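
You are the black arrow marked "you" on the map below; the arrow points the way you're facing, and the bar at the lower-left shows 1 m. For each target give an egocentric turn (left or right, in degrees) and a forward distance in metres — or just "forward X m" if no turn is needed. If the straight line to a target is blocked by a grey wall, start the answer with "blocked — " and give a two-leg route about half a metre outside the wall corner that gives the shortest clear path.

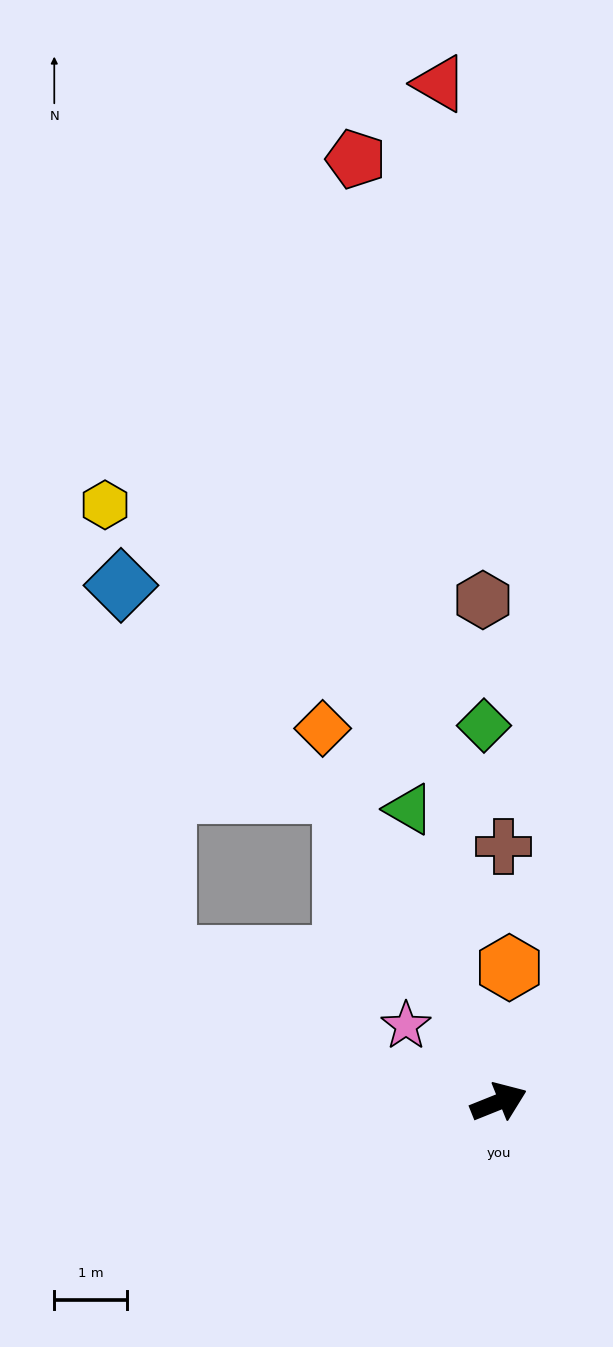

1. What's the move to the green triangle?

turn left 85°, forward 4.2 m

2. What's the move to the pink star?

turn left 119°, forward 1.6 m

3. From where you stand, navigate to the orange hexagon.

turn left 64°, forward 1.8 m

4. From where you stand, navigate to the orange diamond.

turn left 93°, forward 5.7 m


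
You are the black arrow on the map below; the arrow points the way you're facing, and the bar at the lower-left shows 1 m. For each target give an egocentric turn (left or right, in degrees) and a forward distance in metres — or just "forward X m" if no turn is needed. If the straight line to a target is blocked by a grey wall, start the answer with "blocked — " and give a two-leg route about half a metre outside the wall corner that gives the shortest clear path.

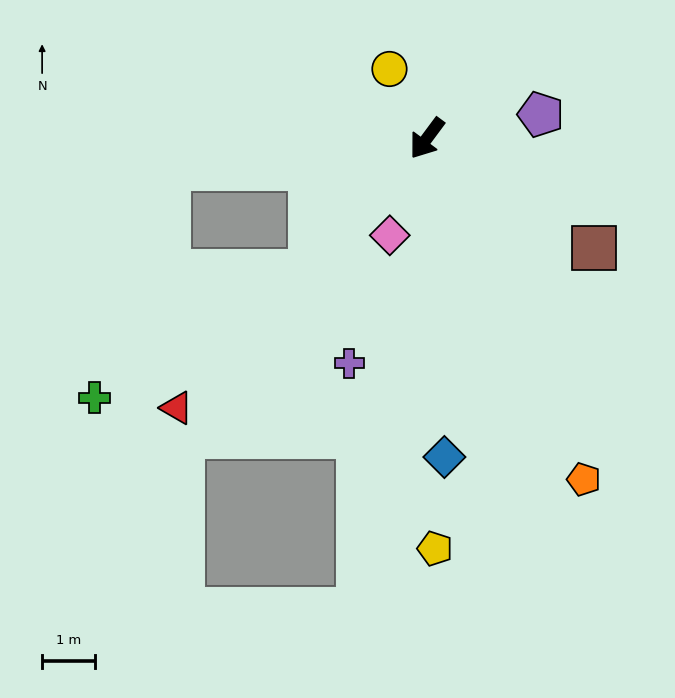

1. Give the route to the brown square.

turn left 93°, forward 3.8 m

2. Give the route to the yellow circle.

turn right 115°, forward 1.5 m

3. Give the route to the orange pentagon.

turn left 61°, forward 7.1 m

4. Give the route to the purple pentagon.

turn left 138°, forward 2.2 m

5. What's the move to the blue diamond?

turn left 40°, forward 6.0 m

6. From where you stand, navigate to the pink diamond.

turn left 16°, forward 2.0 m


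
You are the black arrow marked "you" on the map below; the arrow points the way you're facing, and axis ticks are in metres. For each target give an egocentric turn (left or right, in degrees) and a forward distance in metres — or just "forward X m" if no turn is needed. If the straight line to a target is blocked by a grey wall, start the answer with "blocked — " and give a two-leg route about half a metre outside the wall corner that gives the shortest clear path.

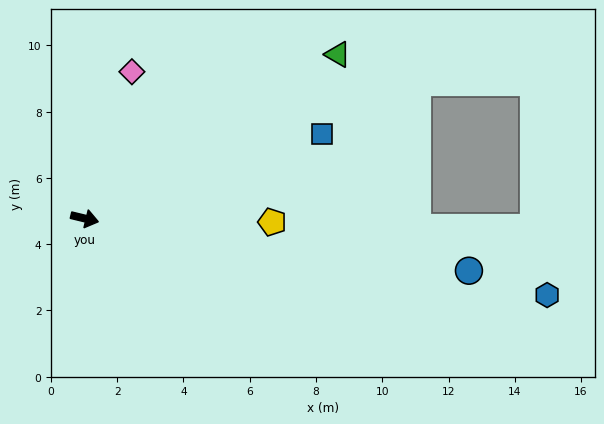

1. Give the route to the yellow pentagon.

turn left 12°, forward 5.7 m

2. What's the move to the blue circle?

turn left 6°, forward 11.7 m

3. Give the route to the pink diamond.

turn left 86°, forward 4.7 m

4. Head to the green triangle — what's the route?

turn left 47°, forward 9.1 m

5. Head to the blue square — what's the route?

turn left 33°, forward 7.6 m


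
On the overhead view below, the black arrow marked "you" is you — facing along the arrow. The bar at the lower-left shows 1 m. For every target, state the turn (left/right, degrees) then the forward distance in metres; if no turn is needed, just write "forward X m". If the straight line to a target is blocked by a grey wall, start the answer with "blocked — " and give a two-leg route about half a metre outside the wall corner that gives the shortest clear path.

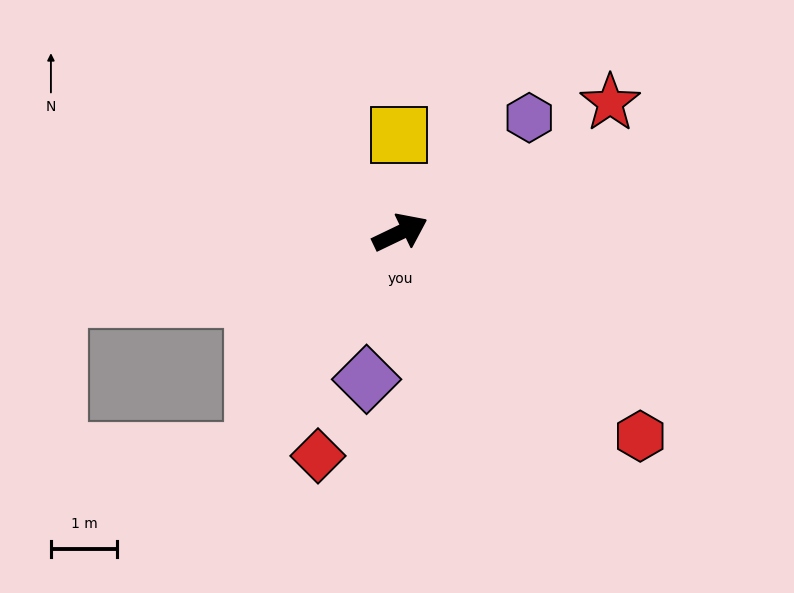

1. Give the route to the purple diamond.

turn right 129°, forward 2.3 m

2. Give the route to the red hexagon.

turn right 66°, forward 4.7 m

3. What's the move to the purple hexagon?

turn left 16°, forward 2.6 m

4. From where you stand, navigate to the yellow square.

turn left 65°, forward 1.5 m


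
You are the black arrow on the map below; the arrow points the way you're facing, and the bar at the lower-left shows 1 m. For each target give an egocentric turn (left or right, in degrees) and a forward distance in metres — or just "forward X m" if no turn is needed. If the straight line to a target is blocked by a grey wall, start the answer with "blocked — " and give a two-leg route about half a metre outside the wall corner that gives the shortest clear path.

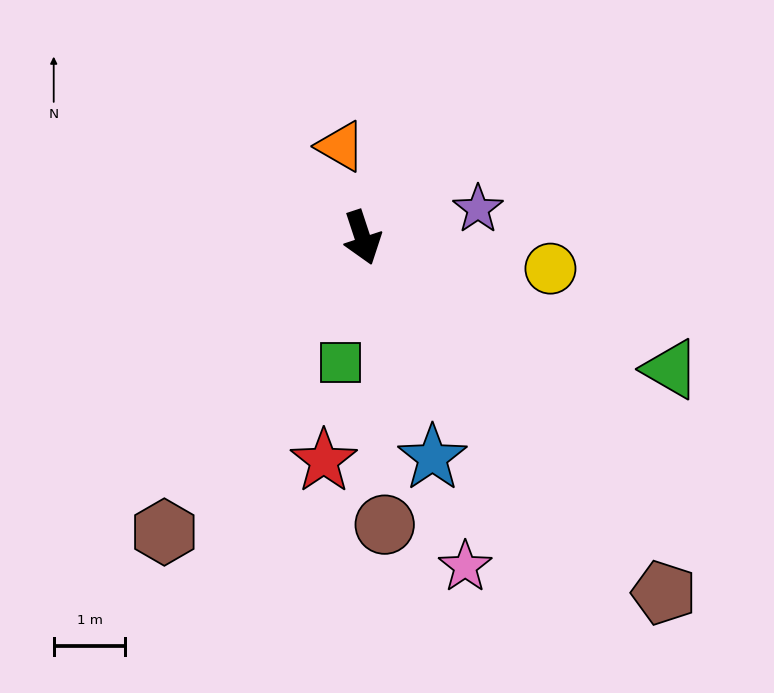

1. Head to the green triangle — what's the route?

turn left 49°, forward 4.7 m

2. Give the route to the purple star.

turn left 86°, forward 1.7 m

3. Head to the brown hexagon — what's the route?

turn right 52°, forward 5.0 m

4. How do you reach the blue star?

forward 3.2 m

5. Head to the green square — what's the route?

turn right 28°, forward 1.8 m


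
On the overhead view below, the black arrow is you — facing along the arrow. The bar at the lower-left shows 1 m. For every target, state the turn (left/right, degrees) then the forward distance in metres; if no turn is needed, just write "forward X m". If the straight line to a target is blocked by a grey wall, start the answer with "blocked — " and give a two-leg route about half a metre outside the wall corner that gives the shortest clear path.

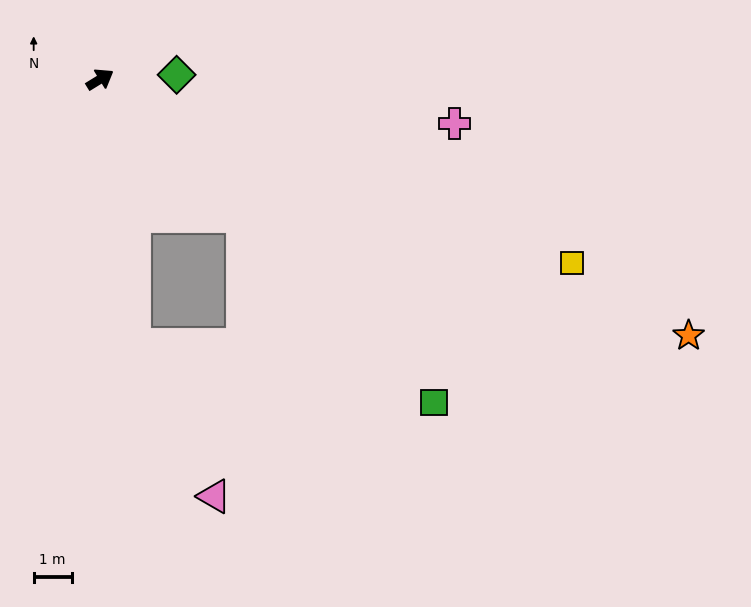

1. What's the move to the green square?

turn right 76°, forward 12.3 m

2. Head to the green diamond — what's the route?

turn right 28°, forward 2.0 m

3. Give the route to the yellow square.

turn right 53°, forward 13.4 m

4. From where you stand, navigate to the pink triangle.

blocked — turn right 114°, forward 7.0 m, then turn left 20°, forward 4.5 m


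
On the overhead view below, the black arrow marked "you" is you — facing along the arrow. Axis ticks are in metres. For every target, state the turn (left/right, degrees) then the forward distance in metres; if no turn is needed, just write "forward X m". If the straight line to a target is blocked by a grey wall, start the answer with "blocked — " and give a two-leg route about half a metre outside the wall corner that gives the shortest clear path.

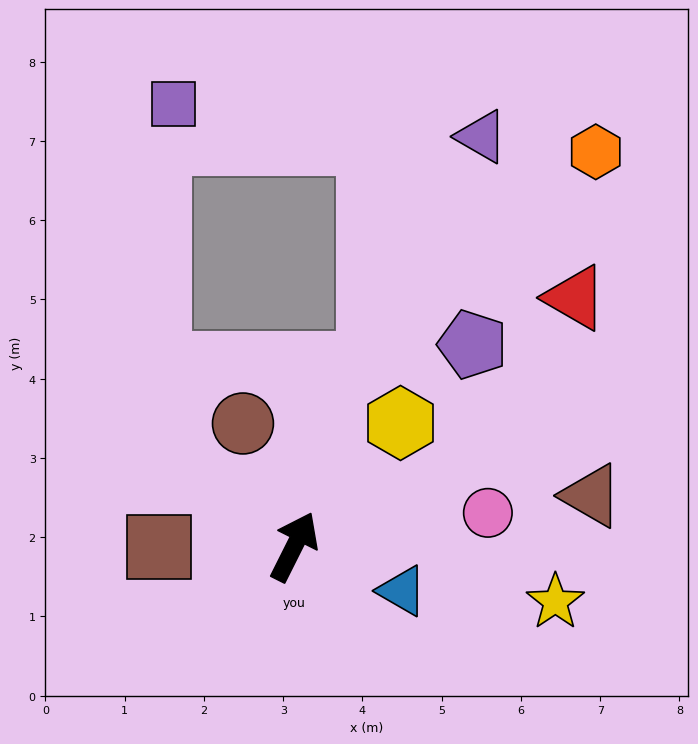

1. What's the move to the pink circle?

turn right 54°, forward 2.5 m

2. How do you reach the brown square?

turn left 117°, forward 1.7 m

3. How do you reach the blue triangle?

turn right 86°, forward 1.5 m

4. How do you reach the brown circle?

turn left 49°, forward 1.7 m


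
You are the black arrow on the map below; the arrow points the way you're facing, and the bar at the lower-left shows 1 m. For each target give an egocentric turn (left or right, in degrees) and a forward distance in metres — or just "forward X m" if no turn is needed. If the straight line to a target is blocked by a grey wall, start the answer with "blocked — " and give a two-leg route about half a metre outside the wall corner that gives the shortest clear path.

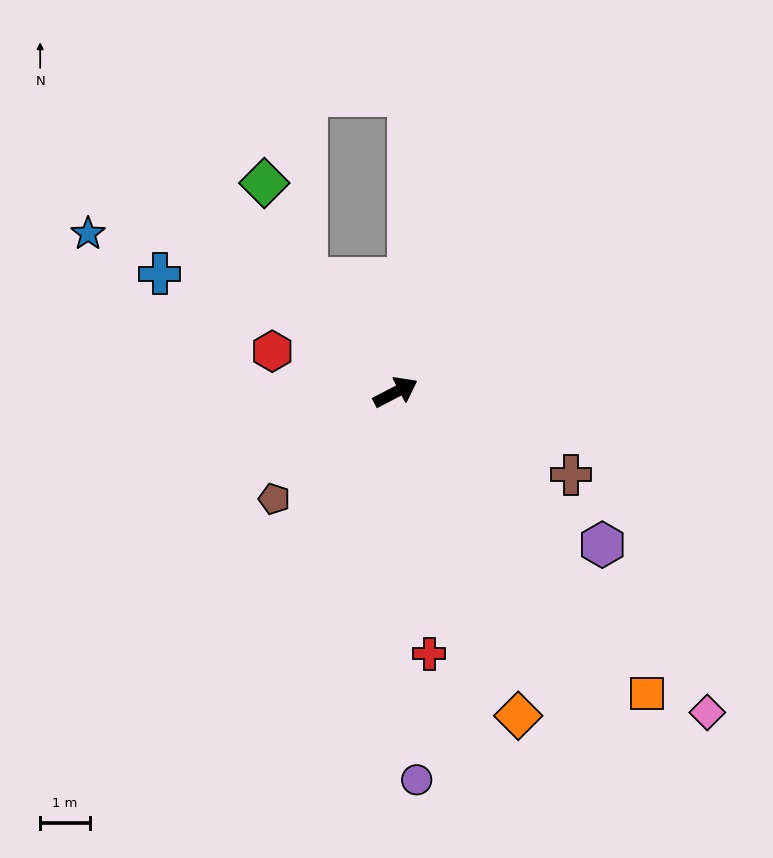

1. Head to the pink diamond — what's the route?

turn right 73°, forward 9.0 m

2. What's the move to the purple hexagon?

turn right 64°, forward 5.2 m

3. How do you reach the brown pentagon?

turn right 166°, forward 3.3 m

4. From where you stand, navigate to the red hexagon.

turn left 134°, forward 2.6 m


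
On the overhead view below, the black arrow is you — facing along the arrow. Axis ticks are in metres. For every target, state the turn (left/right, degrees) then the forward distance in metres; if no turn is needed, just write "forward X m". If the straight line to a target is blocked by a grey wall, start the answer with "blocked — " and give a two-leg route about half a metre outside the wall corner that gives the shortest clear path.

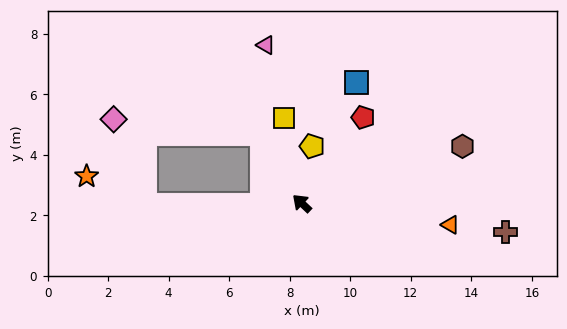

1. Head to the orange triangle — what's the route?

turn right 145°, forward 5.0 m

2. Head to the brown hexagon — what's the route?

turn right 117°, forward 5.6 m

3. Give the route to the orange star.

blocked — turn left 44°, forward 5.2 m, then turn right 27°, forward 2.1 m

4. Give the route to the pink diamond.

blocked — turn right 17°, forward 2.7 m, then turn left 55°, forward 4.9 m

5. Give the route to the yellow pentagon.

turn right 57°, forward 1.9 m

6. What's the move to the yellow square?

turn right 35°, forward 2.9 m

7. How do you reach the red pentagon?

turn right 82°, forward 3.5 m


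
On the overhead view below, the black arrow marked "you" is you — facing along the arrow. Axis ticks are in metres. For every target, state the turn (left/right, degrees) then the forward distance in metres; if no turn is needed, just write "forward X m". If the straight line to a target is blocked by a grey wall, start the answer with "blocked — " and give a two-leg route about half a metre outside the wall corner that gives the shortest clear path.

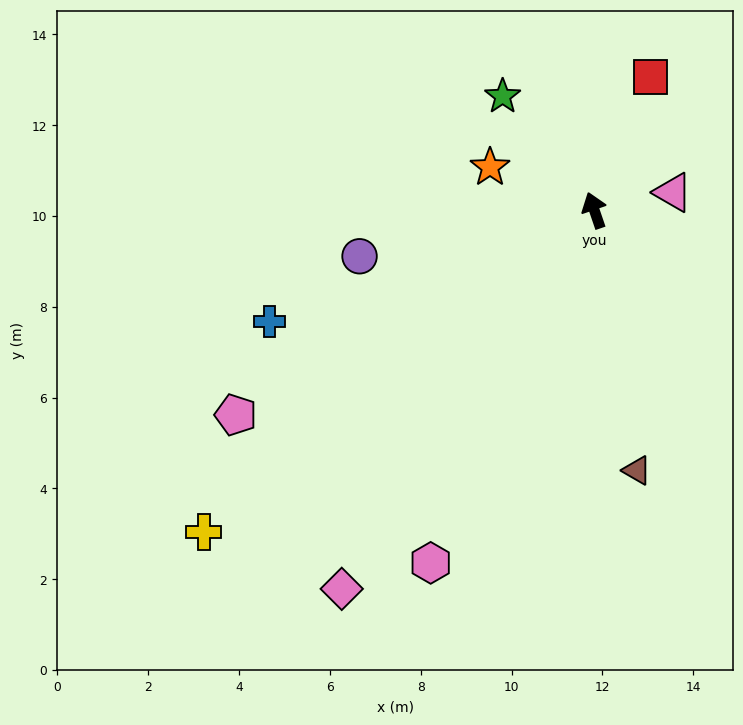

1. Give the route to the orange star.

turn left 49°, forward 2.5 m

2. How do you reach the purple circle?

turn left 82°, forward 5.3 m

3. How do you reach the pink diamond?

turn left 127°, forward 10.0 m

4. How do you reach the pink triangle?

turn right 96°, forward 1.8 m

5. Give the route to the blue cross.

turn left 90°, forward 7.6 m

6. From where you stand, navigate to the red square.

turn right 42°, forward 3.2 m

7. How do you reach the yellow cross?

turn left 111°, forward 11.1 m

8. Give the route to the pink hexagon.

turn left 136°, forward 8.6 m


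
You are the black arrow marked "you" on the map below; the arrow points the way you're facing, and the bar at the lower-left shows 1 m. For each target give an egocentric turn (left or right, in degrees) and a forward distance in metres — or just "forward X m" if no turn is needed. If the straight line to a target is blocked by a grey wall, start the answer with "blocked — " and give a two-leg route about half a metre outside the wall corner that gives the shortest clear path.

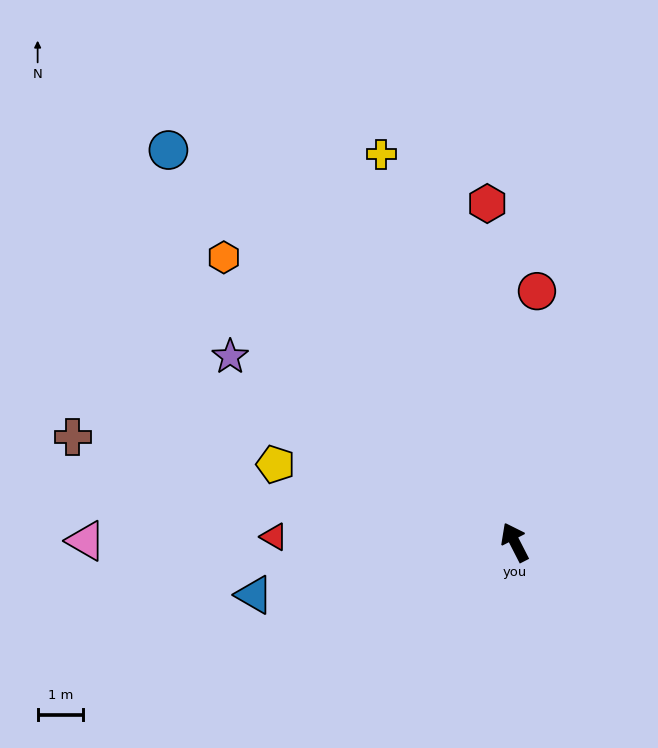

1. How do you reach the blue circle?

turn left 14°, forward 11.6 m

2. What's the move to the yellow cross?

turn right 8°, forward 9.1 m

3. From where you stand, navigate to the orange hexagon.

turn left 18°, forward 9.0 m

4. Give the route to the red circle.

turn right 32°, forward 5.6 m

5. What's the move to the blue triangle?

turn left 74°, forward 5.9 m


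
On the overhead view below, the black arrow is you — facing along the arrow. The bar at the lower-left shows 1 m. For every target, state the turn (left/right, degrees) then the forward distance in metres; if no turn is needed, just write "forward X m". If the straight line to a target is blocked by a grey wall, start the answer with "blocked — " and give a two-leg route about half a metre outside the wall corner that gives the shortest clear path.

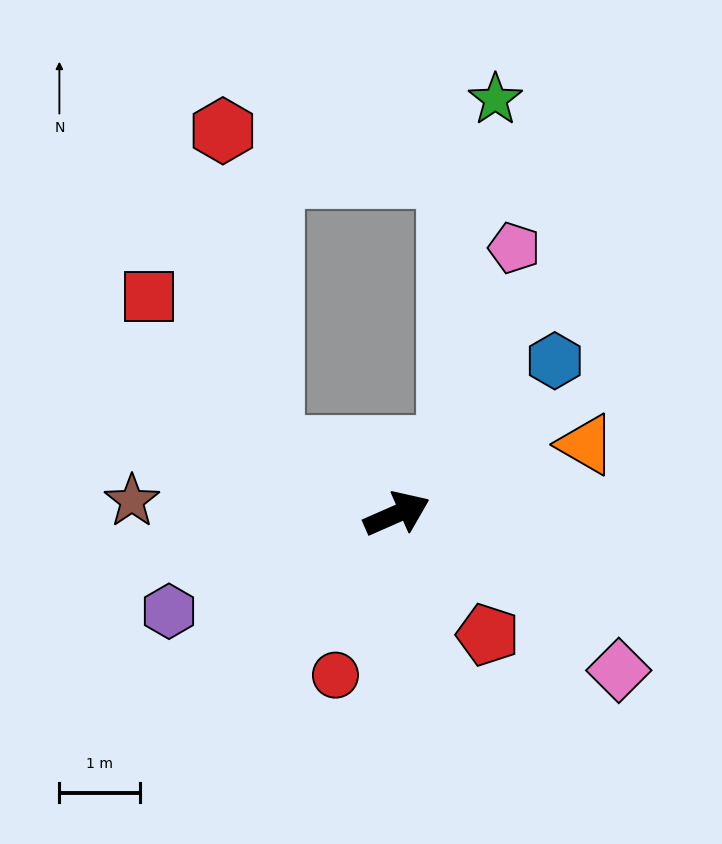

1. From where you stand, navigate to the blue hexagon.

turn left 20°, forward 2.7 m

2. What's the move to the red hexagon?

blocked — turn left 130°, forward 1.8 m, then turn right 55°, forward 4.0 m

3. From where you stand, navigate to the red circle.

turn right 135°, forward 2.1 m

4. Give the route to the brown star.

turn left 153°, forward 3.3 m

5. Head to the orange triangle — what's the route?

turn right 4°, forward 2.5 m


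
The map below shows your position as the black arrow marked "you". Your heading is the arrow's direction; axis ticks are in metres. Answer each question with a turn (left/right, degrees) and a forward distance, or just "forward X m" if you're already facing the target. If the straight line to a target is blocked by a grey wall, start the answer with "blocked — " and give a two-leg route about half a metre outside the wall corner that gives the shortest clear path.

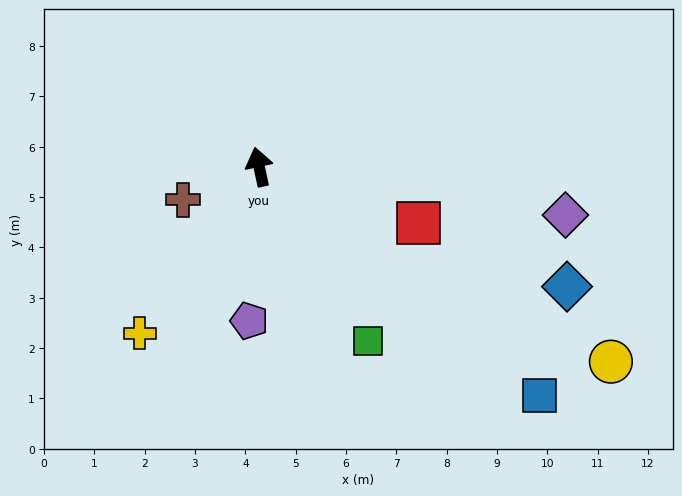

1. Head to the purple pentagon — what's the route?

turn left 164°, forward 3.1 m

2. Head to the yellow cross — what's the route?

turn left 132°, forward 4.1 m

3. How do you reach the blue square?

turn right 141°, forward 7.2 m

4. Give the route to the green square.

turn right 160°, forward 4.1 m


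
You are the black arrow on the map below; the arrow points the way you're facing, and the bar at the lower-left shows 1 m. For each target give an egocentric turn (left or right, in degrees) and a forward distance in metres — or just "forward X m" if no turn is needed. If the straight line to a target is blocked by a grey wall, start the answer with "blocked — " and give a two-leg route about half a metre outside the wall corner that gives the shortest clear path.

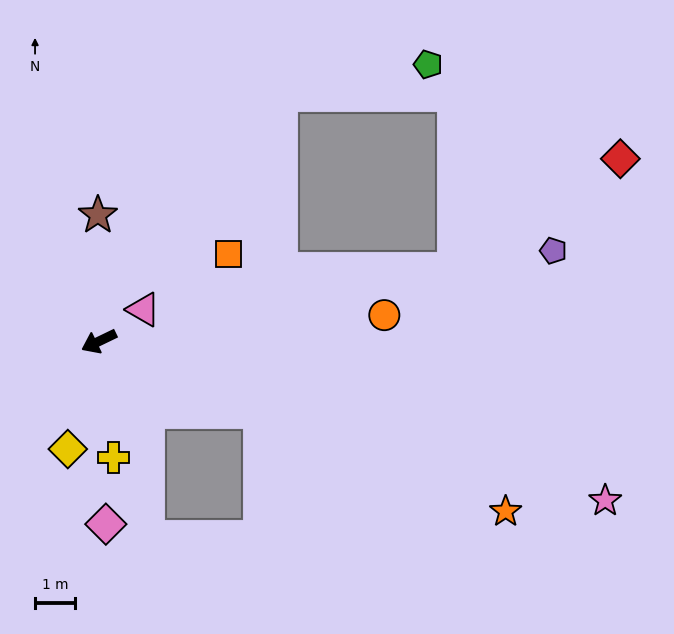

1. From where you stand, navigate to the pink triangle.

turn right 170°, forward 1.4 m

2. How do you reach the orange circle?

turn left 159°, forward 7.1 m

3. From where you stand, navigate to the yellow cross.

turn left 71°, forward 2.9 m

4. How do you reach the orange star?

turn left 132°, forward 11.0 m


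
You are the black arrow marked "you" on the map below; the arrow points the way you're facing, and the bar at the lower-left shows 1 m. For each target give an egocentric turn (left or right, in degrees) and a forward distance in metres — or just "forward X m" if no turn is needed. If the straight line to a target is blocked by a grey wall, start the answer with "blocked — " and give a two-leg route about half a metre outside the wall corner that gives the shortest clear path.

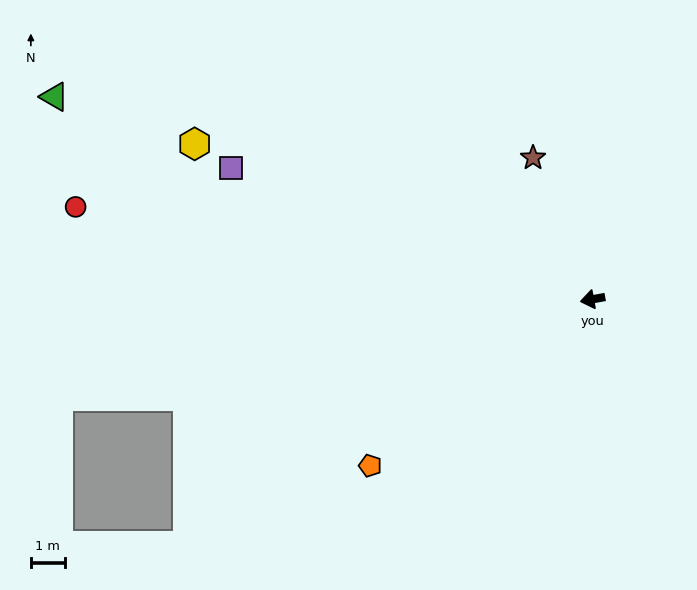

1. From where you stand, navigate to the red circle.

turn right 20°, forward 15.4 m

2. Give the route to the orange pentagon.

turn left 26°, forward 8.1 m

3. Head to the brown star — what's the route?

turn right 77°, forward 4.5 m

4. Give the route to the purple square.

turn right 30°, forward 11.2 m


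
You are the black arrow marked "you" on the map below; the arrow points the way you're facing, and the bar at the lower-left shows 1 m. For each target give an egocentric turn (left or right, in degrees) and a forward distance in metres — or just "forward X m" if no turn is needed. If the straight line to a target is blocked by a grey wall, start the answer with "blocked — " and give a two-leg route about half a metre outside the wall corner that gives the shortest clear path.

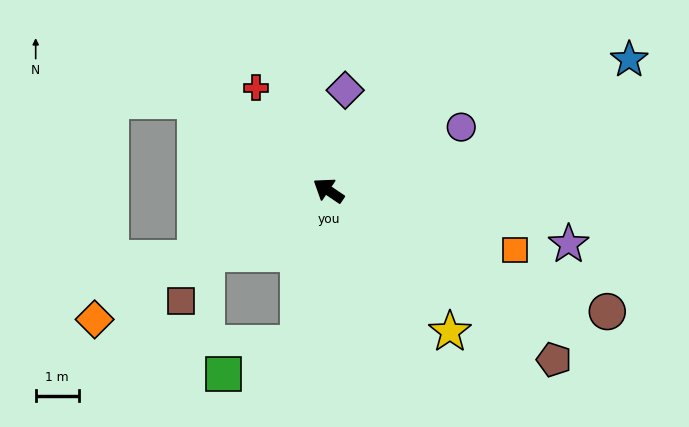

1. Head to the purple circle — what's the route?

turn right 120°, forward 3.4 m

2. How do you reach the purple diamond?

turn right 65°, forward 2.4 m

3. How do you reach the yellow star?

turn left 165°, forward 4.3 m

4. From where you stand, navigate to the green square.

blocked — turn left 113°, forward 3.6 m, then turn right 57°, forward 1.9 m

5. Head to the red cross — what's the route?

turn right 21°, forward 2.9 m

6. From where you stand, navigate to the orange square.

turn right 164°, forward 4.5 m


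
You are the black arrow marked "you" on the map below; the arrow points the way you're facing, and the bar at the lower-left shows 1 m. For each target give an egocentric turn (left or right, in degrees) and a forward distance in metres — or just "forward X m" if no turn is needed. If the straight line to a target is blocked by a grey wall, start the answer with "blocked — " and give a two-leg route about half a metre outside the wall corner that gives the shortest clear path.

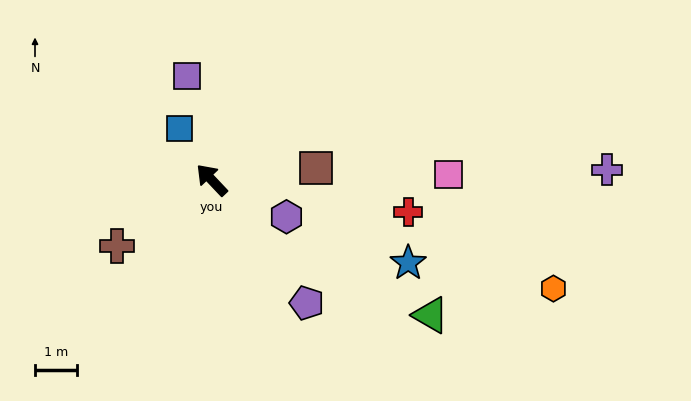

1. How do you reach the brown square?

turn right 127°, forward 2.5 m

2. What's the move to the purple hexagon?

turn right 160°, forward 2.0 m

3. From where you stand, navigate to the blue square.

turn right 11°, forward 1.5 m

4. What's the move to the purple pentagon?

turn left 174°, forward 3.7 m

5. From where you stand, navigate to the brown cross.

turn left 82°, forward 2.8 m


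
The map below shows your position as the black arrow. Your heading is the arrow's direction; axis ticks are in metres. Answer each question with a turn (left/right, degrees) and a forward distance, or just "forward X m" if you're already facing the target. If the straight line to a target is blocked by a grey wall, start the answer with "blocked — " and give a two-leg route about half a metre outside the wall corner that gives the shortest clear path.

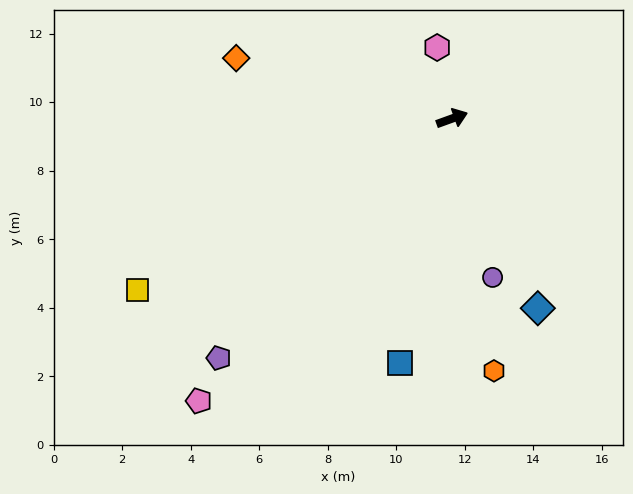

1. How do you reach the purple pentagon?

turn right 154°, forward 9.8 m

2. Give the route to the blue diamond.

turn right 86°, forward 6.1 m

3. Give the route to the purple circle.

turn right 96°, forward 4.8 m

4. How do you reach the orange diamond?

turn left 144°, forward 6.5 m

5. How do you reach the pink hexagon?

turn left 82°, forward 2.1 m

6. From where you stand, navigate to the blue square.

turn right 122°, forward 7.3 m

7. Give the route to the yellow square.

turn right 171°, forward 10.4 m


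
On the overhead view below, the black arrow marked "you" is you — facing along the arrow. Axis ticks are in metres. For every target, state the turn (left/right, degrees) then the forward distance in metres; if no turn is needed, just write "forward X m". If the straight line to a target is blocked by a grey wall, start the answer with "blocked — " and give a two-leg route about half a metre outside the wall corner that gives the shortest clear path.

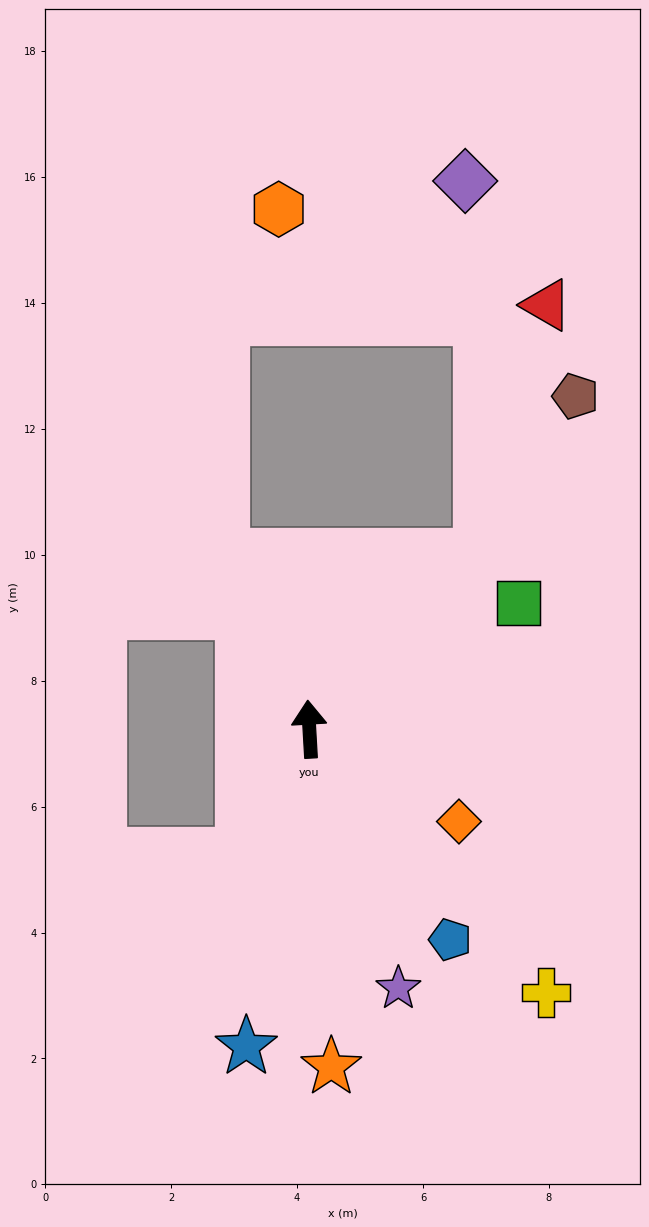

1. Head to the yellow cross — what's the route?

turn right 141°, forward 5.6 m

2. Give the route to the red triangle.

blocked — turn right 48°, forward 3.9 m, then turn left 30°, forward 4.1 m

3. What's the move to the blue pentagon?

turn right 149°, forward 4.0 m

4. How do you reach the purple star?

turn right 164°, forward 4.4 m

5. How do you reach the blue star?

turn left 165°, forward 5.1 m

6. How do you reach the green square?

turn right 62°, forward 3.9 m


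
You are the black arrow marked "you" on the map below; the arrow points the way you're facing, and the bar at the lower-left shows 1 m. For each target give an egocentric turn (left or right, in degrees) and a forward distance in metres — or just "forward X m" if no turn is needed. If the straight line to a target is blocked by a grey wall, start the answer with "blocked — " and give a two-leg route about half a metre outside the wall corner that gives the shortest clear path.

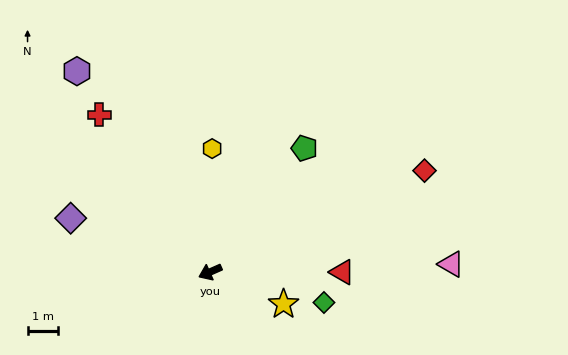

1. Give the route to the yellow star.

turn left 132°, forward 2.6 m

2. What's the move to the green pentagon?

turn right 151°, forward 5.1 m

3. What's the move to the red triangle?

turn left 156°, forward 4.3 m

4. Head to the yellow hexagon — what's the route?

turn right 115°, forward 4.0 m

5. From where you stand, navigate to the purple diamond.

turn right 45°, forward 4.9 m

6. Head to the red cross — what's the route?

turn right 79°, forward 6.3 m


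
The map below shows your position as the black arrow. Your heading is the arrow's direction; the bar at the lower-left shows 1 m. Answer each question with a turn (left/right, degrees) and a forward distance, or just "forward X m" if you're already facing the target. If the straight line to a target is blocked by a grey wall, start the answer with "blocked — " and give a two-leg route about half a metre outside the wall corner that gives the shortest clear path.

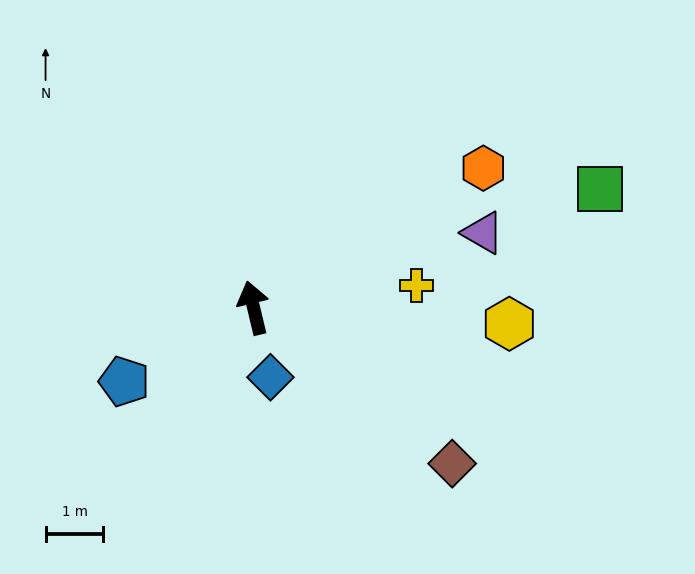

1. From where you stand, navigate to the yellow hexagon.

turn right 107°, forward 4.4 m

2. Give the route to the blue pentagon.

turn left 106°, forward 2.6 m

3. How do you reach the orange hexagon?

turn right 72°, forward 4.6 m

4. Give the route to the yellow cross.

turn right 96°, forward 2.8 m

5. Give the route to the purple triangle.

turn right 85°, forward 4.2 m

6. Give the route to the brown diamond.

turn right 142°, forward 4.4 m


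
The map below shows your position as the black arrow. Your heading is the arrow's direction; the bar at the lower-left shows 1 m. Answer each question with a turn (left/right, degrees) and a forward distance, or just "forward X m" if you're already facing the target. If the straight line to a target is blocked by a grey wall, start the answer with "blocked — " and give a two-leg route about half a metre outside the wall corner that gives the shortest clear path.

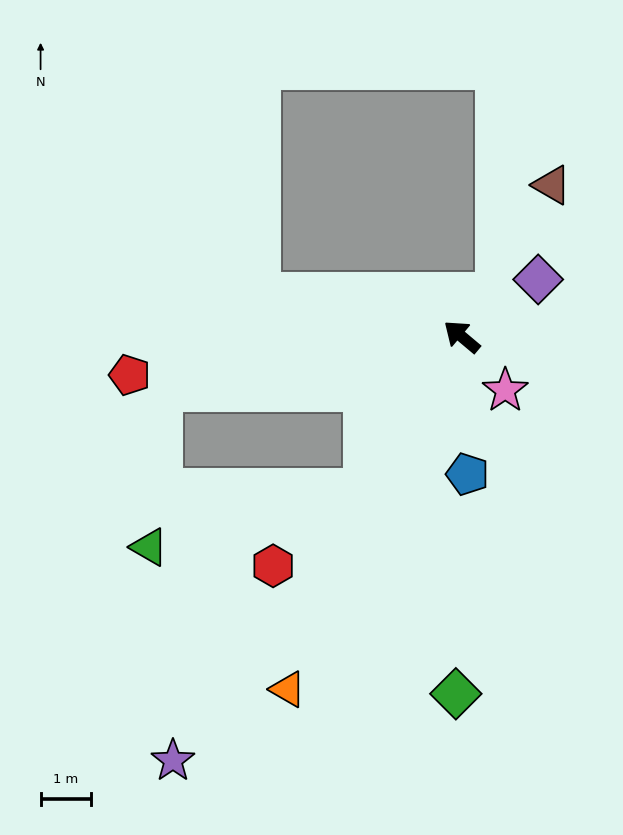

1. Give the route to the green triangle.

blocked — turn left 98°, forward 3.6 m, then turn right 43°, forward 4.4 m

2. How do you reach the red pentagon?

turn left 47°, forward 6.6 m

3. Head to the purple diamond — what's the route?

turn right 103°, forward 1.9 m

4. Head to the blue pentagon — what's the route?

turn left 132°, forward 2.7 m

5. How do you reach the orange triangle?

turn left 104°, forward 7.8 m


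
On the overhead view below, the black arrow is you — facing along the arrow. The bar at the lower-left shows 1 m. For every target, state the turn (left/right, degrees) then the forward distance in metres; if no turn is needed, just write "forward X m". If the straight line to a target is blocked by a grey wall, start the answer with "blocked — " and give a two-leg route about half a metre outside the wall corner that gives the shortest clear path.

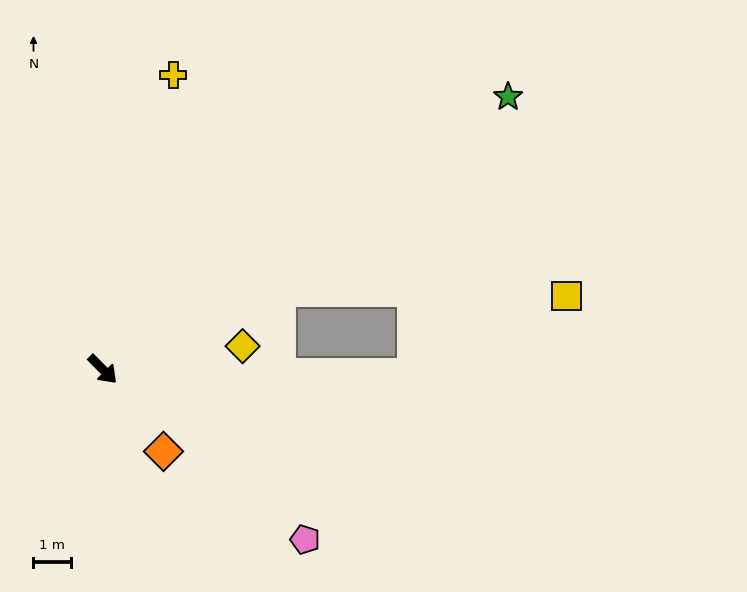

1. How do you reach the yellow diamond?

turn left 55°, forward 3.7 m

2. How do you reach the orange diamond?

turn right 8°, forward 2.7 m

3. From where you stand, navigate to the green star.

turn left 79°, forward 12.9 m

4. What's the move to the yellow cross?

turn left 122°, forward 8.0 m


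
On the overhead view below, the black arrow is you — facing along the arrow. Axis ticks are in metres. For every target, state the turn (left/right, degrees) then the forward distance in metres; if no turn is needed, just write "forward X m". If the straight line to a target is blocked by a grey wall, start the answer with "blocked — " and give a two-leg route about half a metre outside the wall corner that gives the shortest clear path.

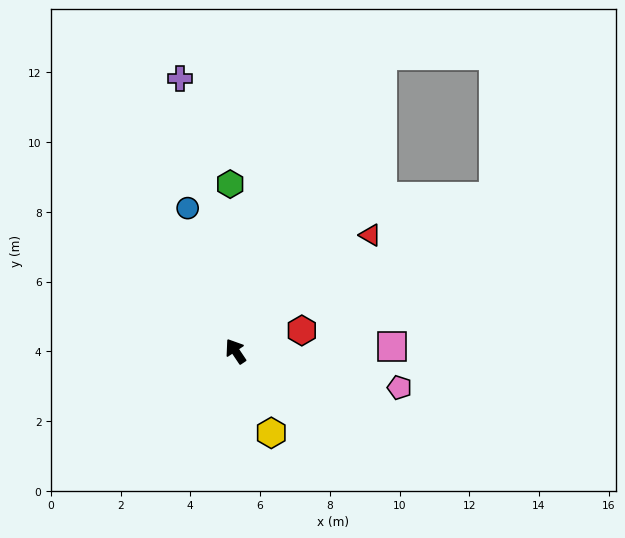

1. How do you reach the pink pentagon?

turn right 136°, forward 4.8 m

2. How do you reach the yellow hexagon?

turn left 170°, forward 2.6 m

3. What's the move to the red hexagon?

turn right 107°, forward 2.0 m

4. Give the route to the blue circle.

turn right 15°, forward 4.3 m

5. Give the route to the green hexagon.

turn right 32°, forward 4.8 m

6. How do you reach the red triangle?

turn right 83°, forward 5.1 m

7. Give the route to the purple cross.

turn right 22°, forward 8.0 m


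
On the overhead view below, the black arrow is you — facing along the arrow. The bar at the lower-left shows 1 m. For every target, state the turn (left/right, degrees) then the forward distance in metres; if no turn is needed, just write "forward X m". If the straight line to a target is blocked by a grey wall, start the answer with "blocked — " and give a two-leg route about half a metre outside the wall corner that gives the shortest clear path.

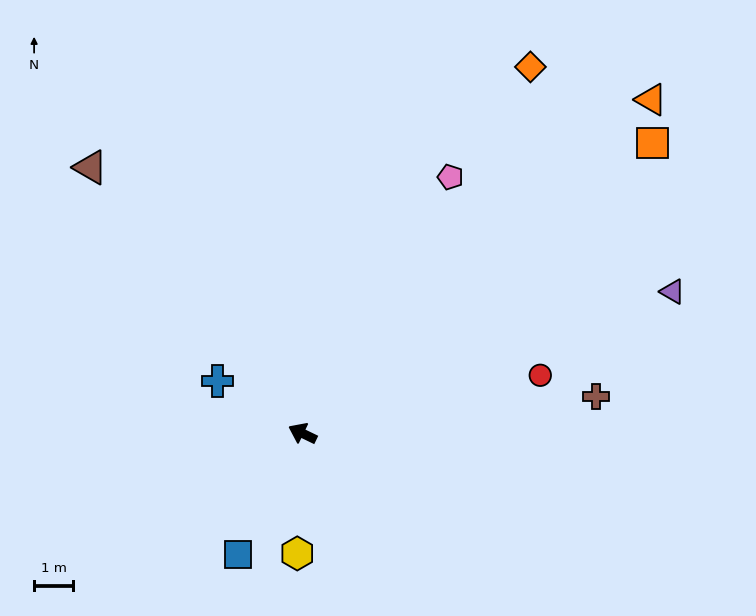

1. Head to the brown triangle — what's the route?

turn right 26°, forward 8.7 m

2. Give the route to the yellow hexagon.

turn left 113°, forward 3.1 m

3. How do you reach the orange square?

turn right 115°, forward 11.7 m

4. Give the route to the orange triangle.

turn right 110°, forward 12.4 m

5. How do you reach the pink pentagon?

turn right 94°, forward 7.6 m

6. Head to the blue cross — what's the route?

turn right 6°, forward 2.6 m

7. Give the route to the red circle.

turn right 140°, forward 6.3 m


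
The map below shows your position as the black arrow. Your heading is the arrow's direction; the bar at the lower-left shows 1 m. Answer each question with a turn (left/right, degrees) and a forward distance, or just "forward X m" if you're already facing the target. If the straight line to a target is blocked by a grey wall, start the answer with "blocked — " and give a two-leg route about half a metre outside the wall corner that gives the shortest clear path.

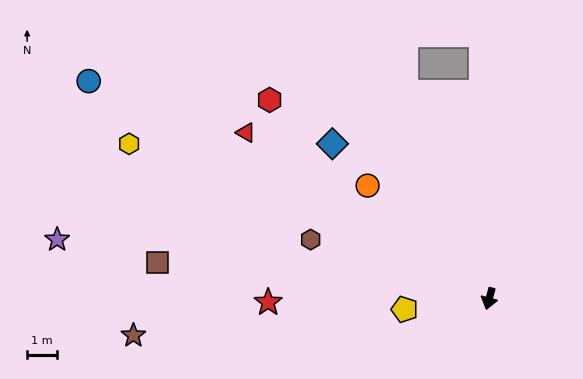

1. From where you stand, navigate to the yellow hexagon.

turn right 98°, forward 13.0 m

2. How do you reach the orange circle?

turn right 118°, forward 5.5 m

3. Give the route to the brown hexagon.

turn right 93°, forward 6.2 m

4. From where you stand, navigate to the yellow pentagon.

turn right 68°, forward 2.8 m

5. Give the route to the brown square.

turn right 81°, forward 11.0 m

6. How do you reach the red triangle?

turn right 109°, forward 9.7 m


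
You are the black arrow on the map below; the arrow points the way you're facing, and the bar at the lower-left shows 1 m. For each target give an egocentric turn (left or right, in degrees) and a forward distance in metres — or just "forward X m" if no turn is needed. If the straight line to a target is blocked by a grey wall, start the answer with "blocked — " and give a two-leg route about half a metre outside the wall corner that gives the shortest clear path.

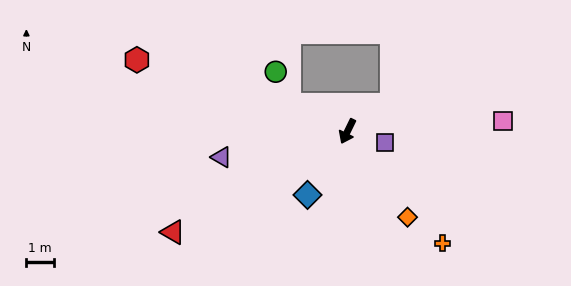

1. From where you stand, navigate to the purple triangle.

turn right 52°, forward 4.7 m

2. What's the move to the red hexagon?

turn right 83°, forward 8.0 m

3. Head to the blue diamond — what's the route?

turn right 6°, forward 2.7 m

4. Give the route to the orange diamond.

turn left 61°, forward 3.8 m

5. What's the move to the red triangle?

turn right 34°, forward 7.3 m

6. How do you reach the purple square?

turn left 100°, forward 1.4 m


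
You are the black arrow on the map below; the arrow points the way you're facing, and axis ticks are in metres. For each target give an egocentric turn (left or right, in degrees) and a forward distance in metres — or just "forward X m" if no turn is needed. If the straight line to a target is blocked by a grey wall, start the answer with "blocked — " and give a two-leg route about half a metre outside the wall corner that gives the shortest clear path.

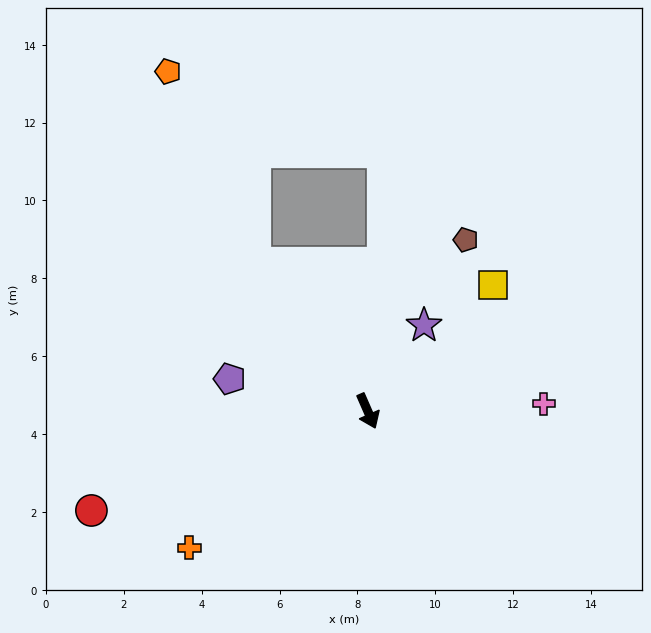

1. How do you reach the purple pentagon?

turn right 127°, forward 3.6 m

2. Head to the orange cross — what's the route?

turn right 76°, forward 5.8 m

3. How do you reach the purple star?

turn left 123°, forward 2.6 m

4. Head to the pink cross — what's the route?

turn left 69°, forward 4.5 m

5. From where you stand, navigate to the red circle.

turn right 94°, forward 7.5 m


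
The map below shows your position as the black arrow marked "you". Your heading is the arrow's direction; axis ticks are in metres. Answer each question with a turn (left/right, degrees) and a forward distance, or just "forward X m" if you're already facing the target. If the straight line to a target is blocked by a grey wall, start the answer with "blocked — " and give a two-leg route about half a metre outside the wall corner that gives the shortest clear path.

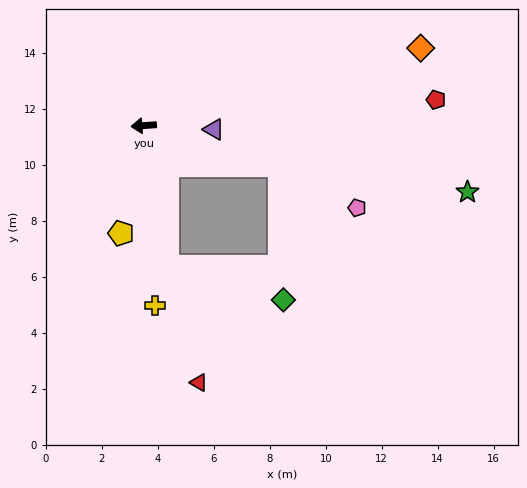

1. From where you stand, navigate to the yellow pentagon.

turn left 74°, forward 3.9 m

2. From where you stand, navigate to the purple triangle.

turn left 173°, forward 2.5 m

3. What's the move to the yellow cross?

turn left 89°, forward 6.4 m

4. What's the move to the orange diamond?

turn right 168°, forward 10.3 m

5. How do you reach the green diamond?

blocked — turn left 96°, forward 5.1 m, then turn left 64°, forward 4.3 m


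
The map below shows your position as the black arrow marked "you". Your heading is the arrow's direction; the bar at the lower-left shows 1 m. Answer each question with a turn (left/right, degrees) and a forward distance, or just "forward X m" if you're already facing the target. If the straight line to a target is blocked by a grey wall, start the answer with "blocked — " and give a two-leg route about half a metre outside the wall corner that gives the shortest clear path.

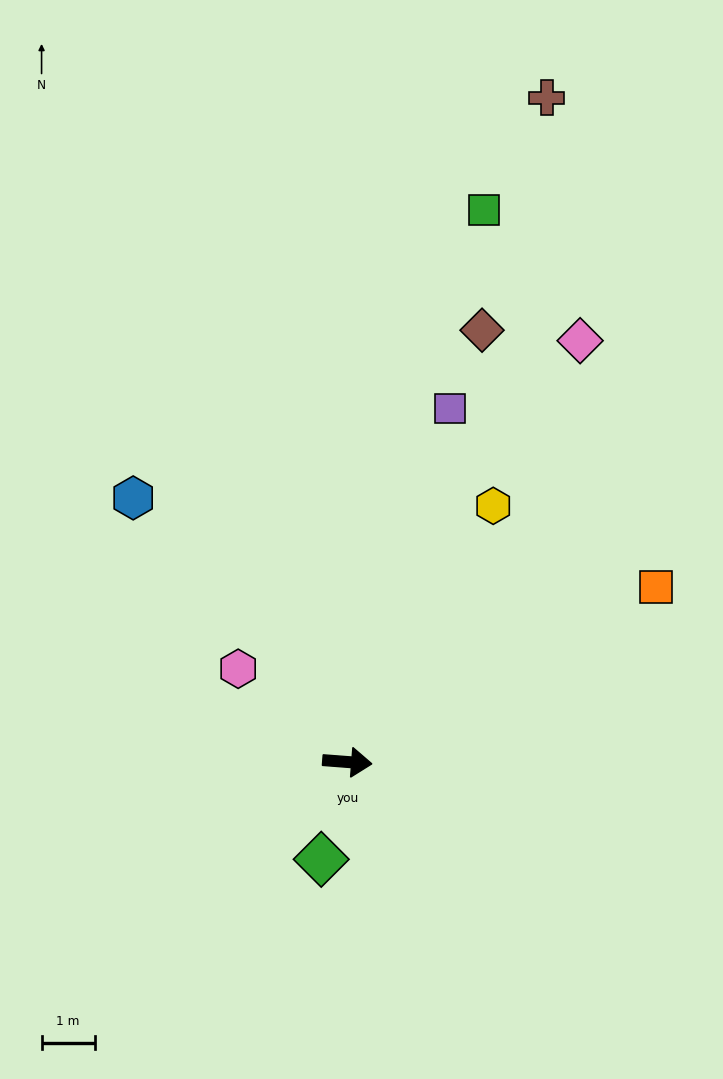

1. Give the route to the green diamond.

turn right 101°, forward 1.9 m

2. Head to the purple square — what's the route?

turn left 78°, forward 6.9 m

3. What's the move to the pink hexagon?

turn left 144°, forward 2.7 m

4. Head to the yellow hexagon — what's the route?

turn left 65°, forward 5.6 m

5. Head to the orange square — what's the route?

turn left 34°, forward 6.7 m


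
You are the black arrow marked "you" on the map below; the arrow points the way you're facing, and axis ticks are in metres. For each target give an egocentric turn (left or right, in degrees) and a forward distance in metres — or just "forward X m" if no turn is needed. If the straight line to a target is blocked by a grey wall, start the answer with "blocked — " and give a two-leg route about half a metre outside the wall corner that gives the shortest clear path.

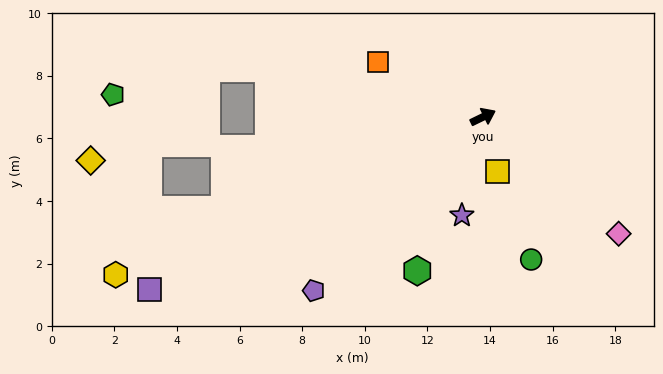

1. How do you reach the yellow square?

turn right 101°, forward 1.8 m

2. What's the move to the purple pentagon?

turn right 160°, forward 7.7 m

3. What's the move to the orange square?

turn left 126°, forward 3.8 m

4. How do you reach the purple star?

turn right 128°, forward 3.2 m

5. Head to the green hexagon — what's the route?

turn right 139°, forward 5.3 m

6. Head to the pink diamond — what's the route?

turn right 67°, forward 5.7 m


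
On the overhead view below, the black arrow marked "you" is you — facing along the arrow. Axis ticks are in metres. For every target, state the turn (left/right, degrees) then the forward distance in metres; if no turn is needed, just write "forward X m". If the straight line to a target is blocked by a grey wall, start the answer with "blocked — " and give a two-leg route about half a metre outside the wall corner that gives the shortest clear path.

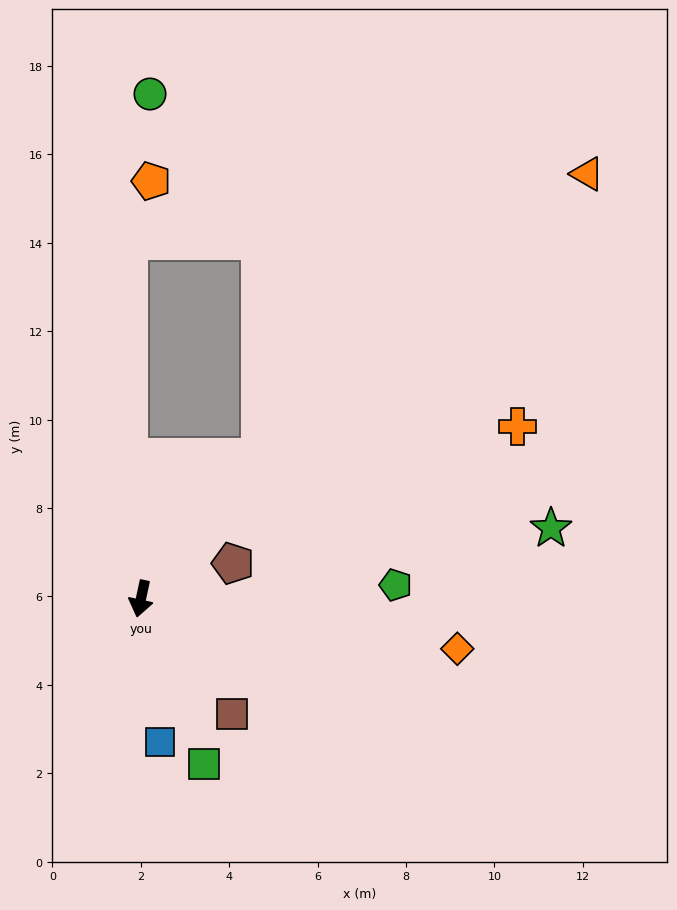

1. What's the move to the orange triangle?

turn left 146°, forward 13.9 m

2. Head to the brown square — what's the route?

turn left 50°, forward 3.3 m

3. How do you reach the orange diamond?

turn left 93°, forward 7.2 m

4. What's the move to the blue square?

turn left 20°, forward 3.3 m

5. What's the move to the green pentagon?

turn left 105°, forward 5.8 m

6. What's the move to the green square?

turn left 33°, forward 4.0 m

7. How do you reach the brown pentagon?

turn left 123°, forward 2.2 m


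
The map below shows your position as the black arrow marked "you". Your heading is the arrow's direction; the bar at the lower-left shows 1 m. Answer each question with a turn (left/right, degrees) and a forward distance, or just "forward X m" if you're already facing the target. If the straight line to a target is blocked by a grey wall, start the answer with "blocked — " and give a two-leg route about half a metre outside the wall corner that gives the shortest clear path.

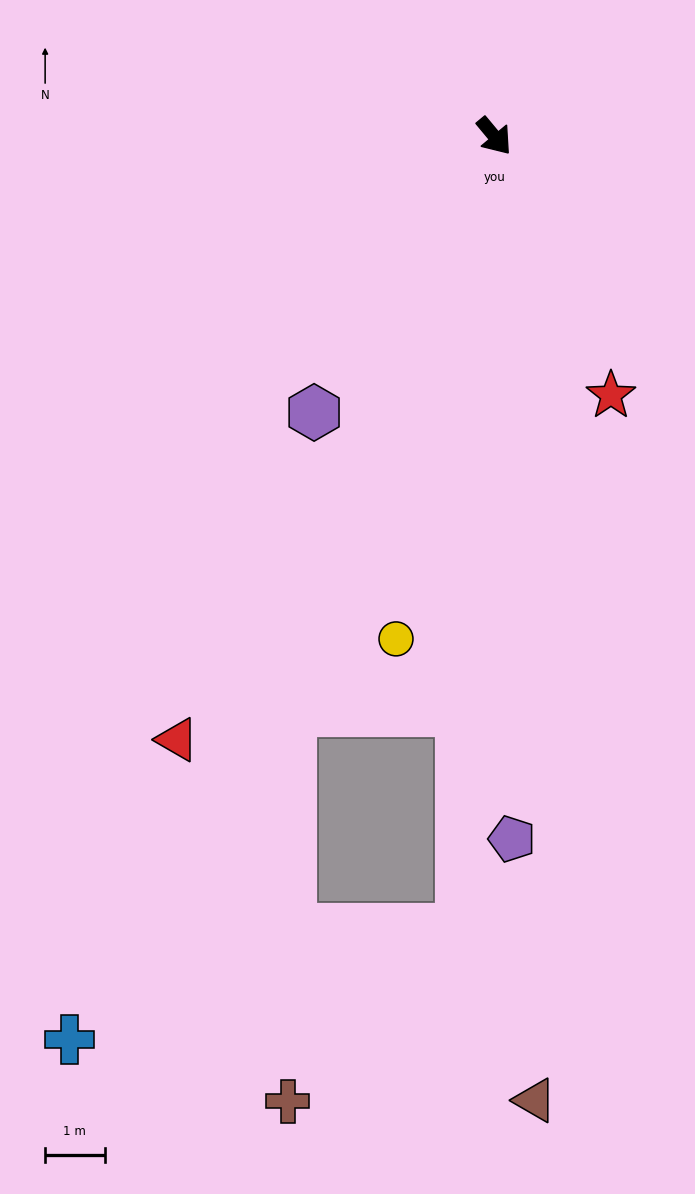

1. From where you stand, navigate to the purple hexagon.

turn right 73°, forward 5.5 m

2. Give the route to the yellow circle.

turn right 51°, forward 8.6 m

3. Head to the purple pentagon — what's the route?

turn right 38°, forward 11.8 m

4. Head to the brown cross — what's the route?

blocked — turn right 59°, forward 10.3 m, then turn left 19°, forward 6.6 m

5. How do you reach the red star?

turn right 16°, forward 4.8 m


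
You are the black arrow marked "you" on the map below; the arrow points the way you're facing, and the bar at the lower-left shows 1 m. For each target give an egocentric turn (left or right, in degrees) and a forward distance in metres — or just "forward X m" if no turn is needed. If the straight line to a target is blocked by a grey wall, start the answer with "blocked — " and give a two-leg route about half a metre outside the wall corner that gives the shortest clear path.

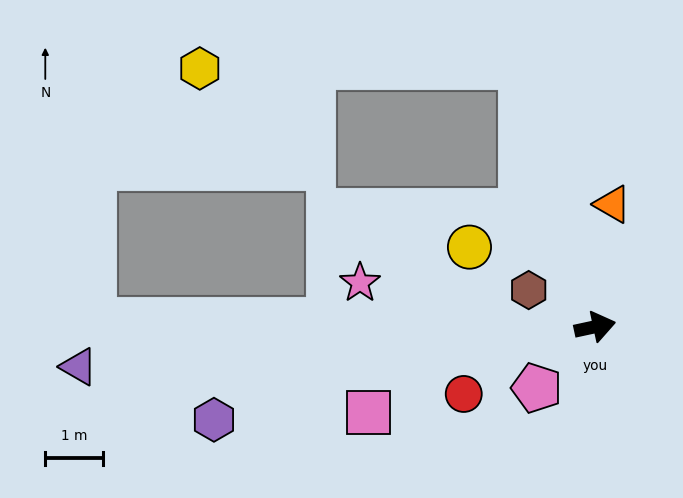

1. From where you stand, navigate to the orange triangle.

turn left 70°, forward 2.2 m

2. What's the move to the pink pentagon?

turn right 146°, forward 1.5 m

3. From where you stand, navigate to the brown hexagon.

turn left 139°, forward 1.3 m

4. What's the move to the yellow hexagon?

blocked — turn left 93°, forward 4.7 m, then turn left 75°, forward 5.6 m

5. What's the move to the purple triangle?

turn left 172°, forward 9.0 m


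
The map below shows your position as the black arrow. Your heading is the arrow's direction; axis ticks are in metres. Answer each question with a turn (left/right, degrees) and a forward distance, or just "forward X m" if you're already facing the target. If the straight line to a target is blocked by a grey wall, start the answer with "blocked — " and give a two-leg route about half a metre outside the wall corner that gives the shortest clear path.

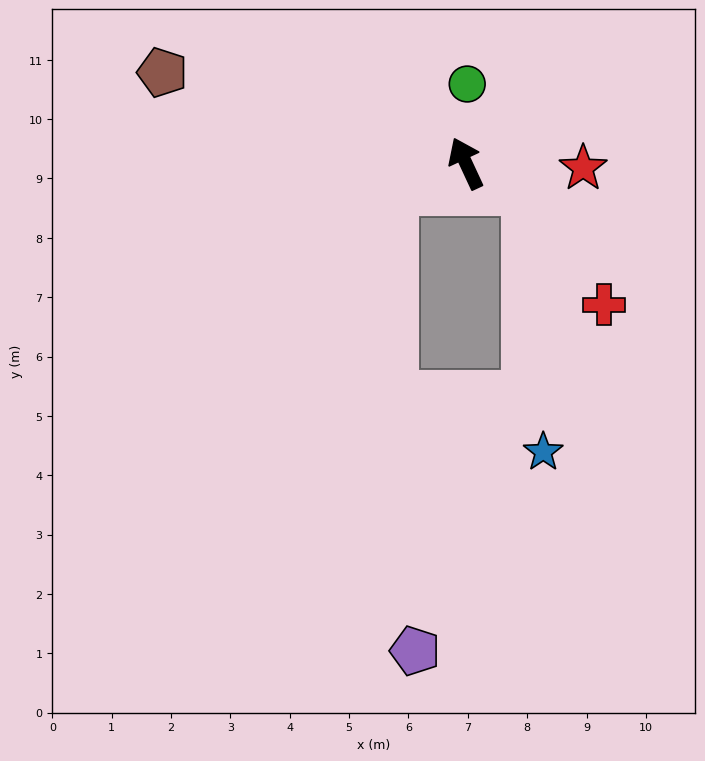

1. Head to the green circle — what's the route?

turn right 26°, forward 1.3 m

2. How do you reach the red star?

turn right 117°, forward 2.0 m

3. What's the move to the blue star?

blocked — turn right 139°, forward 1.1 m, then turn right 62°, forward 4.4 m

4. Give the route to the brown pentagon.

turn left 48°, forward 5.3 m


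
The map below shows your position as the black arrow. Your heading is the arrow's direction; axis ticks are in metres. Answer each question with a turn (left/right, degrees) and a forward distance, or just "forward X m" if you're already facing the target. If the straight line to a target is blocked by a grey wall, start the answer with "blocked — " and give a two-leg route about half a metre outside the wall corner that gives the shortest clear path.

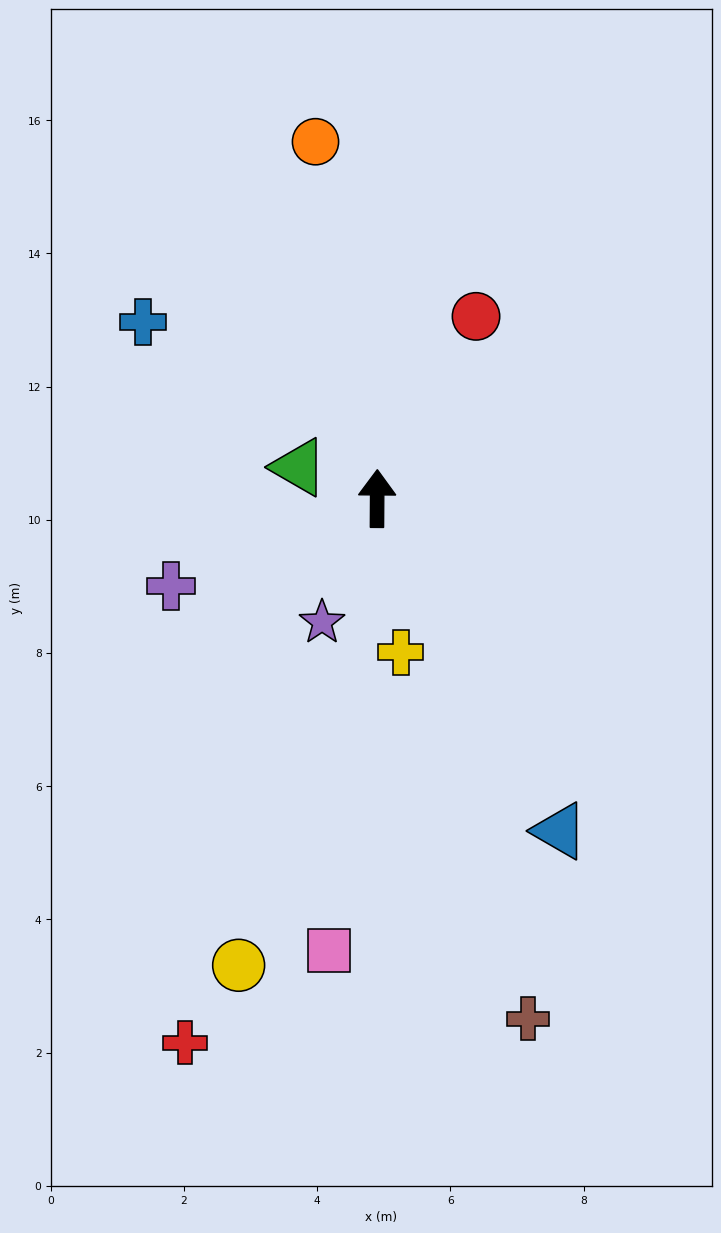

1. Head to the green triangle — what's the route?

turn left 69°, forward 1.3 m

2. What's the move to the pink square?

turn left 174°, forward 6.8 m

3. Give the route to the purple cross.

turn left 113°, forward 3.4 m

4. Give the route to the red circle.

turn right 28°, forward 3.1 m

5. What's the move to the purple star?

turn left 156°, forward 2.0 m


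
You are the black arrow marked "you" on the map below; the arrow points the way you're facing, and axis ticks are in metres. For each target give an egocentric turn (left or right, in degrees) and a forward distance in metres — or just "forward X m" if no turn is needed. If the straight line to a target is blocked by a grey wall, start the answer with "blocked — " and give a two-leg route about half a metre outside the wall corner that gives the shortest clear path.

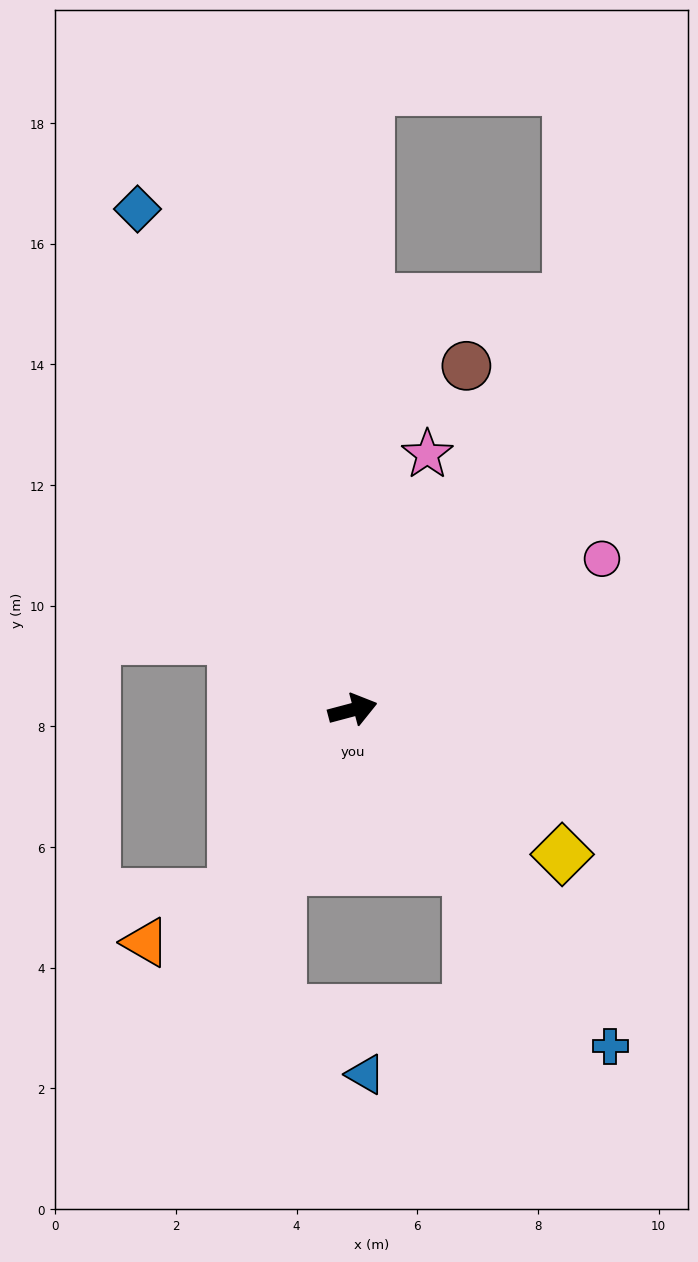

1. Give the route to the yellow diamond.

turn right 49°, forward 4.2 m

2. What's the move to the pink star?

turn left 59°, forward 4.4 m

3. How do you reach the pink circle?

turn left 16°, forward 4.8 m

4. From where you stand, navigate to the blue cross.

turn right 67°, forward 7.0 m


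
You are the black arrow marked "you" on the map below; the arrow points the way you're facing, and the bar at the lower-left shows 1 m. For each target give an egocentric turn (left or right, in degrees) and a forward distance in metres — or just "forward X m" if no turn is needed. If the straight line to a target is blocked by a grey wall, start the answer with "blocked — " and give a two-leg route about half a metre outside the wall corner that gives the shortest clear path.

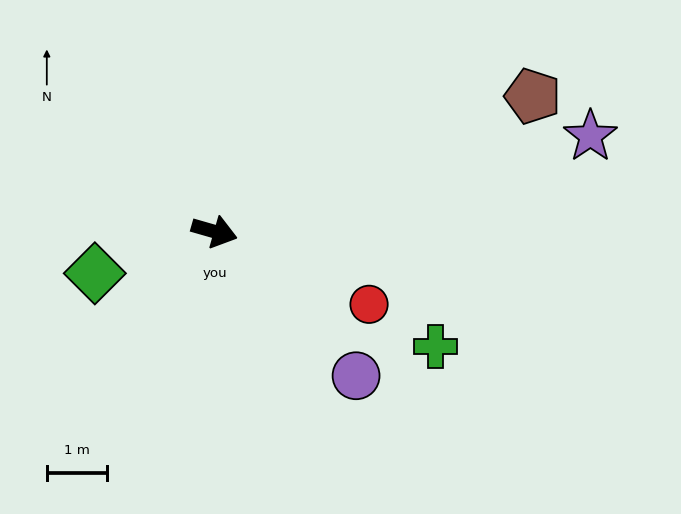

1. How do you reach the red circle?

turn right 9°, forward 2.8 m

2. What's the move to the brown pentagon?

turn left 39°, forward 5.7 m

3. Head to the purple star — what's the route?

turn left 30°, forward 6.4 m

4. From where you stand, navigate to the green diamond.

turn right 145°, forward 2.1 m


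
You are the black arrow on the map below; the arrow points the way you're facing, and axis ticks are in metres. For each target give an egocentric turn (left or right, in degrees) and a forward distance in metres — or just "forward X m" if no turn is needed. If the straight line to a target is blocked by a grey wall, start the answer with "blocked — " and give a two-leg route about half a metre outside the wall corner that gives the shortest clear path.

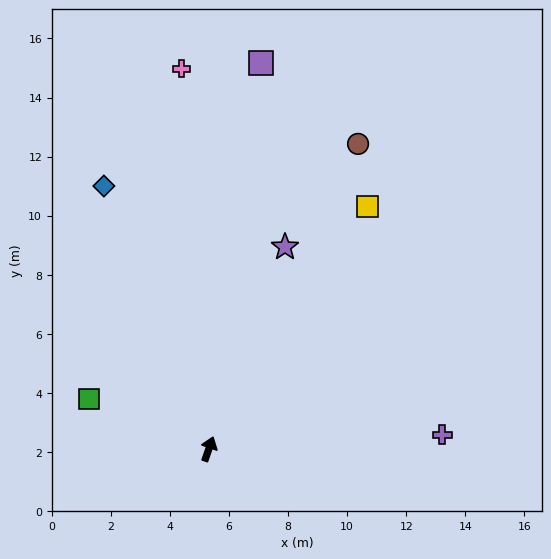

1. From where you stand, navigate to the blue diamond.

turn left 41°, forward 9.6 m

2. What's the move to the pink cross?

turn left 23°, forward 12.9 m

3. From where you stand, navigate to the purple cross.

turn right 67°, forward 7.9 m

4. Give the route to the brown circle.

turn right 7°, forward 11.5 m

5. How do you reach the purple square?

turn left 12°, forward 13.2 m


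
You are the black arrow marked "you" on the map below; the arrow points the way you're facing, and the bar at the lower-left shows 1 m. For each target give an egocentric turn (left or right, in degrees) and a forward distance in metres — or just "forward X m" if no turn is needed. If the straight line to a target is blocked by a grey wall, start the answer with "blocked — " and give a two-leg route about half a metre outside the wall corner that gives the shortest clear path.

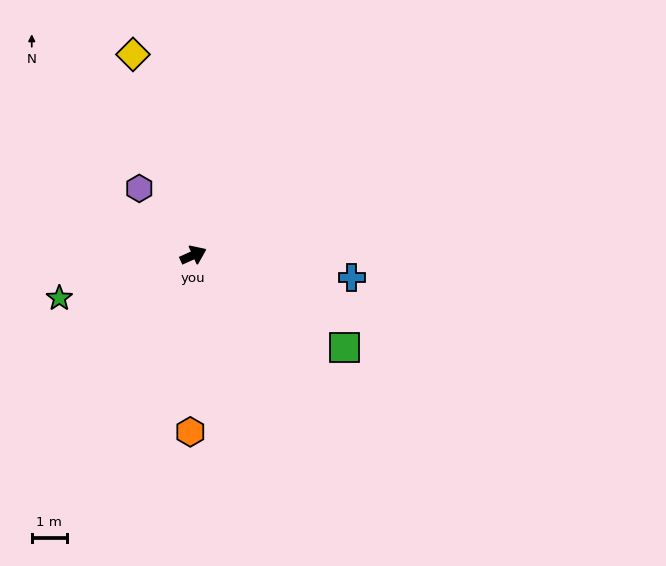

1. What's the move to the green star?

turn left 174°, forward 4.0 m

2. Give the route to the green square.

turn right 56°, forward 5.1 m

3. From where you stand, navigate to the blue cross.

turn right 32°, forward 4.6 m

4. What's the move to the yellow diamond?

turn left 83°, forward 6.0 m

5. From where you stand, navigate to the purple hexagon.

turn left 105°, forward 2.4 m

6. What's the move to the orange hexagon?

turn right 115°, forward 5.0 m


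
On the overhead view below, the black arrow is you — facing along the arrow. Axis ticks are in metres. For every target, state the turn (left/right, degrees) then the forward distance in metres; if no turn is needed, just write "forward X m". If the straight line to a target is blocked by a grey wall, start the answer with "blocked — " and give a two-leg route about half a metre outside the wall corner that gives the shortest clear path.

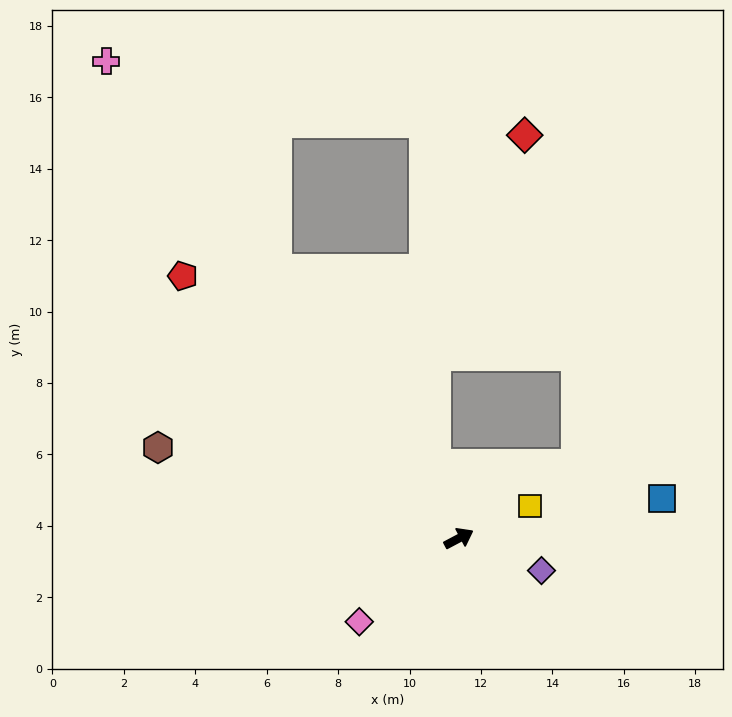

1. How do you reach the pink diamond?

turn right 168°, forward 3.6 m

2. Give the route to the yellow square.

turn right 3°, forward 2.2 m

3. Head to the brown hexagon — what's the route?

turn left 135°, forward 8.8 m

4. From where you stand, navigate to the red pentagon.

turn left 109°, forward 10.7 m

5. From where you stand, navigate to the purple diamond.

turn right 49°, forward 2.5 m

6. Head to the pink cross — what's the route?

turn left 99°, forward 16.6 m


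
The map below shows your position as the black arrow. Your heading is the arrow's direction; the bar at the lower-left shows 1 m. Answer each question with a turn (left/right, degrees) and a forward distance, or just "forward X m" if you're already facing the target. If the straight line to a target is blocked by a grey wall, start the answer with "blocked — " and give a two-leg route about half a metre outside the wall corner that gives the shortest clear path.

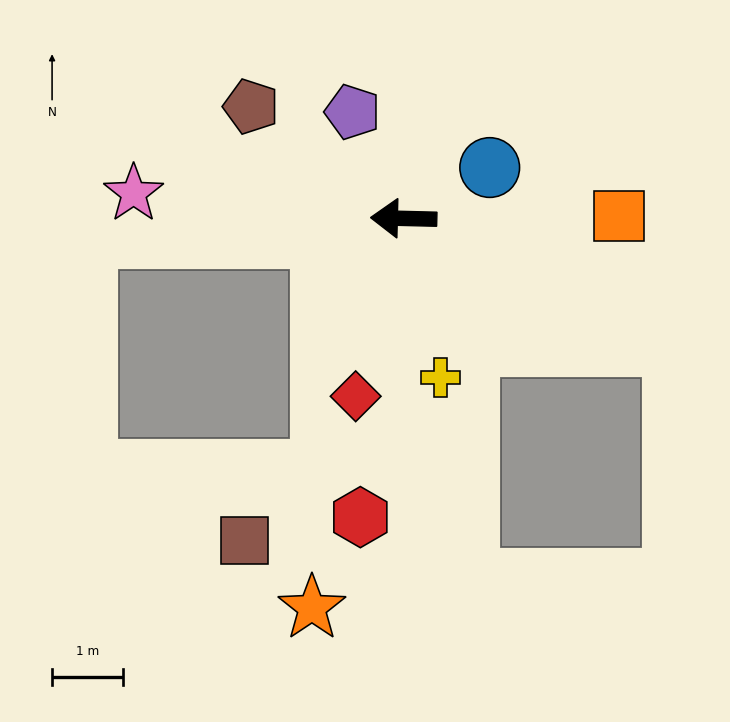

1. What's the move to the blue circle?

turn right 148°, forward 1.4 m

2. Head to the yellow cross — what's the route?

turn left 104°, forward 2.3 m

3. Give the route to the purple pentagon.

turn right 63°, forward 1.7 m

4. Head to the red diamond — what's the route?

turn left 76°, forward 2.6 m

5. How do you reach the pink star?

turn right 4°, forward 3.8 m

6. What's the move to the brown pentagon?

turn right 35°, forward 2.7 m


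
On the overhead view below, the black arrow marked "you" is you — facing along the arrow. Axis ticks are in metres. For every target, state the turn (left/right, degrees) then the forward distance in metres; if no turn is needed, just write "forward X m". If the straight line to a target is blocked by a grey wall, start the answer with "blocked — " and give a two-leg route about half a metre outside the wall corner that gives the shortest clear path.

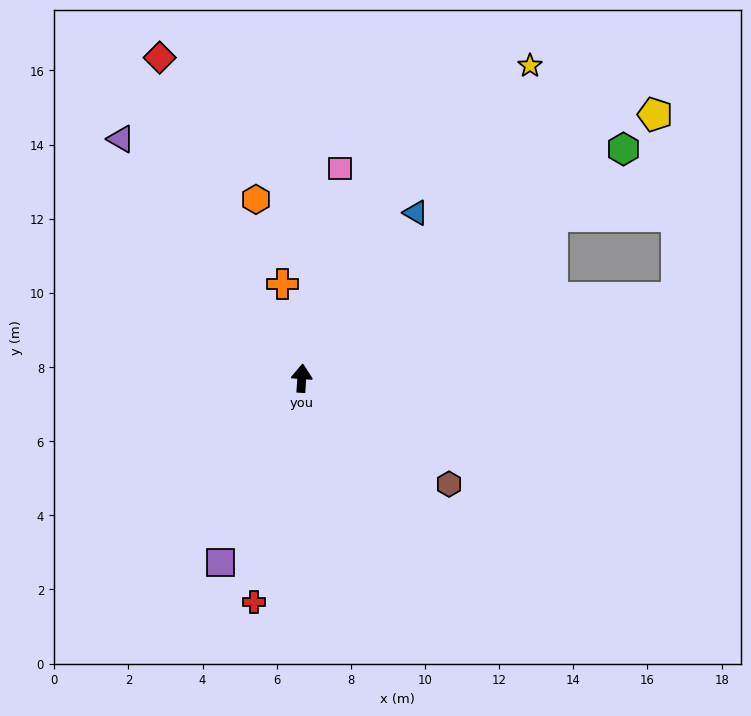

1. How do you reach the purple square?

turn left 160°, forward 5.4 m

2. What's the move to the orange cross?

turn left 15°, forward 2.6 m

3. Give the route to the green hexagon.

turn right 51°, forward 10.7 m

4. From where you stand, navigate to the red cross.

turn left 172°, forward 6.2 m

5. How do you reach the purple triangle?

turn left 41°, forward 8.1 m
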